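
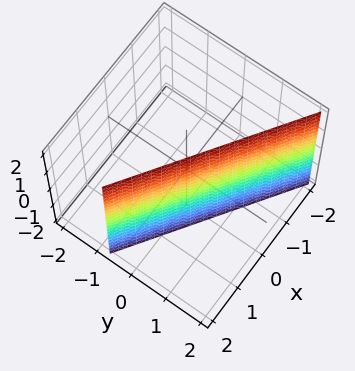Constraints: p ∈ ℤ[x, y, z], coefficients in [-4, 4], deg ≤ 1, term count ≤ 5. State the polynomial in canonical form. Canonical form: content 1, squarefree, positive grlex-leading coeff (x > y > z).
2*x + 3*y - 2

(a) The degree is 1 — the surface is flat (a plane).
(b) Checking where it meets the axes: it crosses the x-axis at the gridline x = 1; it misses every integer gridline on the z-axis.
(c) Fitting integer coefficients to these (and the overall shape) gives p.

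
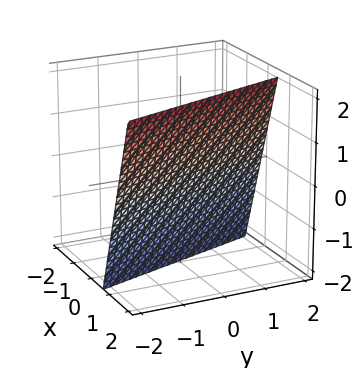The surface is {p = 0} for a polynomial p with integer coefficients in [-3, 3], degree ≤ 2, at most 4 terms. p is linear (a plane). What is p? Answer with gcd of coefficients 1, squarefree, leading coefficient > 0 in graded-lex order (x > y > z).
deg p = 1. The surface is flat (a plane).
Against the integer gridlines: it meets the z-axis at z = -2 (among the integer gridlines); one y-axis crossing is at y = 2.
Putting this together gives p.

3*x + y - z - 2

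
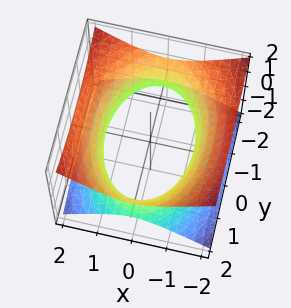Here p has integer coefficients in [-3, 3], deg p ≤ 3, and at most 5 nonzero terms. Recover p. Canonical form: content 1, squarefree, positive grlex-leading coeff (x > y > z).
2*x^2 + y^2 - 3*z^2 - 3

(a) deg p = 2. One connected sheet with a waist; a quadric.
(b) Symmetries: mirror symmetry y ↦ −y ⇒ only even powers of y; mirror symmetry z ↦ −z ⇒ only even powers of z; it's symmetric under x → −x, forcing even powers of x.
(c) Checking where it meets the axes: the surface avoids every integer z-axis point in the box.
(d) Solving for integer coefficients yields p as stated.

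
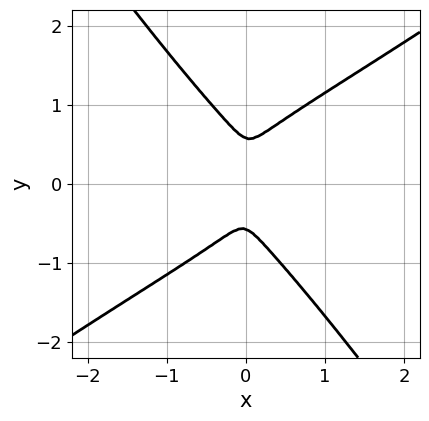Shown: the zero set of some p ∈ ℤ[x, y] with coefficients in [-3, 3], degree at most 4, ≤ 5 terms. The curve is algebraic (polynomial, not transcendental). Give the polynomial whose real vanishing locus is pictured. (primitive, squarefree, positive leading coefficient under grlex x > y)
First, degree: the shape is more complex than any degree-3 curve, so deg p = 4.
Finally, putting this together gives p.

3*x^2*y^2 - 2*x*y^3 - 3*y^4 + 3*x^2 + y^2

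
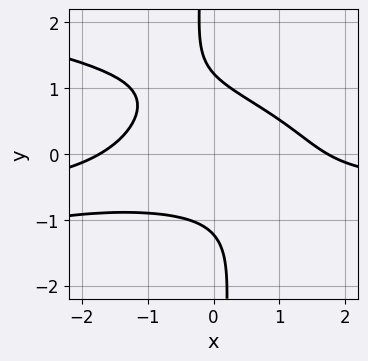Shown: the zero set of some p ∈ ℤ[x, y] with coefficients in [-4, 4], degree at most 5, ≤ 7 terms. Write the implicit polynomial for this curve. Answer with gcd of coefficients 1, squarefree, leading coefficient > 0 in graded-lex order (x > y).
3*x*y^3 + 2*x^2*y + x^2 + 2*y^2 - 3

The degree is 4 — the shape is more complex than any degree-3 curve.
Matching integer coefficients to the picture gives p.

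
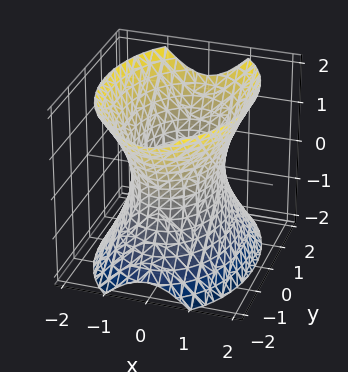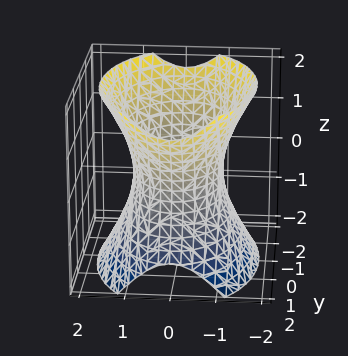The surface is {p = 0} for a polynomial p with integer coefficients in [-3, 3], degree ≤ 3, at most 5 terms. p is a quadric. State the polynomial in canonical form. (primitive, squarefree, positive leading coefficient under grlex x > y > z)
2*x^2 + y^2 - z^2 - 2

1. deg p = 2.
2. Symmetries: it's symmetric under y → −y, forcing even powers of y; it's symmetric under x → −x, forcing even powers of x; the z ↦ −z reflection is a symmetry, so z appears only in even powers.
3. Checking where it meets the axes: it misses every integer gridline on the z-axis; the x-axis gridline crossings are at x ∈ {-1, 1}.
4. Matching integer coefficients to the picture gives p.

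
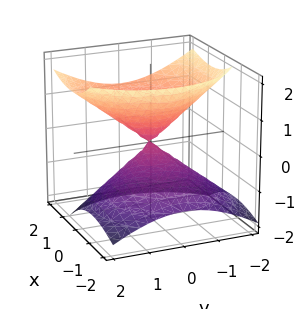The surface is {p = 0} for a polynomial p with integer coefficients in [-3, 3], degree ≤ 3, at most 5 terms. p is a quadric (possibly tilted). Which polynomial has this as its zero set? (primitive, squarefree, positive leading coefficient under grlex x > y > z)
2*x^2 - 2*x*z + 2*y^2 - 3*z^2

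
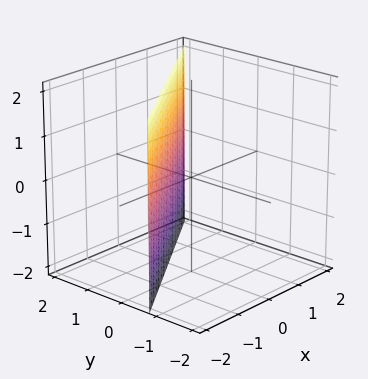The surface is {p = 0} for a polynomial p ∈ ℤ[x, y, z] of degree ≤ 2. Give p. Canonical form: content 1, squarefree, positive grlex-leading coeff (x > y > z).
1. The degree is 1 — every cross-section is a straight line — this is a plane.
2. Checking where it meets the axes: it misses every integer gridline on the z-axis; it crosses the x-axis at the gridline x = -1.
3. The integer polynomial consistent with all of this is the stated p.

2*x - 3*y + 2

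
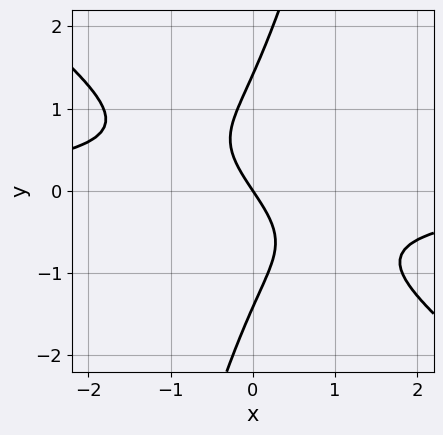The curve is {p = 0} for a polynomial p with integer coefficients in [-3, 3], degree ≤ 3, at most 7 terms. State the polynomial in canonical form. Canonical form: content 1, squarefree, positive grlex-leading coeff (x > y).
1. The degree is 3 — the shape is more complex than any degree-2 curve.
2. Reading off the gridlines: one x-axis crossing is at x = 0; it meets the y-axis at y = 0 (among the integer gridlines).
3. Fitting integer coefficients to these (and the overall shape) gives p.

3*x^2*y + 3*x*y^2 - y^3 + 3*x + 2*y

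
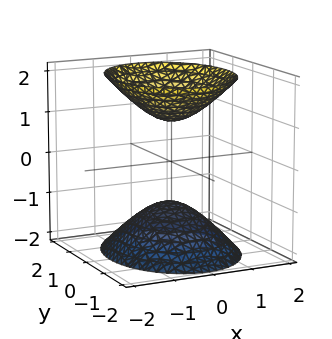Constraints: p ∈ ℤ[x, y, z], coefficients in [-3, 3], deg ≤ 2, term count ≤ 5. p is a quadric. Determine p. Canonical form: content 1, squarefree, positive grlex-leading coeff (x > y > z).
3*x^2 + 2*y^2 - 2*z^2 + 2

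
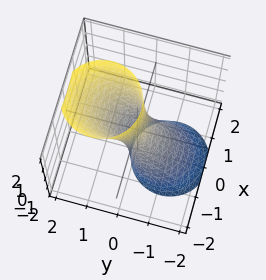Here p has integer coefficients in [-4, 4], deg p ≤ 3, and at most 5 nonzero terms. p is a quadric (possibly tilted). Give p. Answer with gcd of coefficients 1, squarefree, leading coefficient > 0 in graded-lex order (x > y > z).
The degree is 2 — a generic line meets the surface in up to 2 points.
Observable constraints: no z-intercept at any integer in the box.
These observations pin down the coefficients.

3*x^2 + 3*y^2 - 3*y*z - 1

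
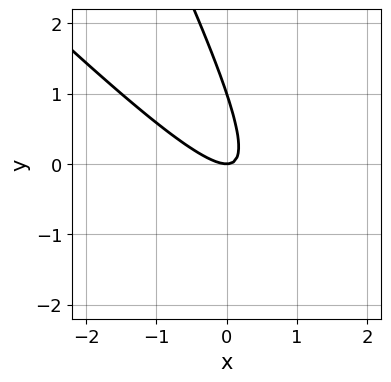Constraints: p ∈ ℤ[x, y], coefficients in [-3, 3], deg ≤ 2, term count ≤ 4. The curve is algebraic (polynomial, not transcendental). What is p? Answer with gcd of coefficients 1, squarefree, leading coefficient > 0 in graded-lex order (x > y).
2*x^2 + 3*x*y + y^2 - y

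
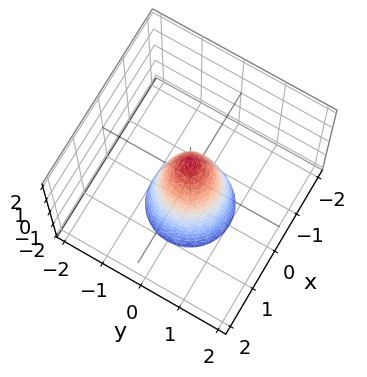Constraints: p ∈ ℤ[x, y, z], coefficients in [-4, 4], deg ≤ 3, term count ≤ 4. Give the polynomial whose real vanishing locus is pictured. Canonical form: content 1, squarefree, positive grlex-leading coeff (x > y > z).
3*x^2 + 3*y^2 + z - 1

(a) The degree is 2 — no degree-1 surface has this shape.
(b) Symmetry: the z-axis is an axis of rotation, so x and y enter only as x² + y².
(c) From the axis intercepts and sections: a circular section at z = -2 has radius exactly 1; one z-axis crossing is at z = 1.
(d) Solving for integer coefficients yields p as stated.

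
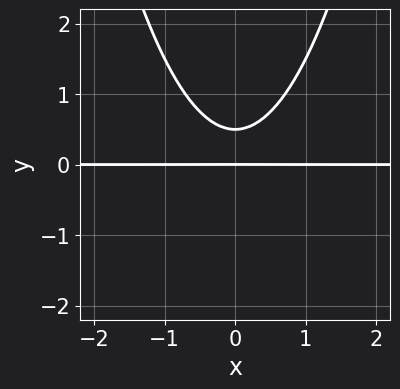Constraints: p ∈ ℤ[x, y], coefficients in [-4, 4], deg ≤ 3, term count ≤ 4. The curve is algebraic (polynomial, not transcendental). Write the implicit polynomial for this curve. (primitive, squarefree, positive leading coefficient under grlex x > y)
2*x^2*y - 2*y^2 + y

First, degree: no degree-2 curve has this shape, so deg p = 3.
Then, symmetries: the x ↦ −x reflection is a symmetry, so x appears only in even powers.
Next, from the visible intercepts: it meets the y-axis at y = 0 (among the integer gridlines); the visible x-axis segment lies entirely on the curve.
Finally, the integer polynomial consistent with all of this is the stated p.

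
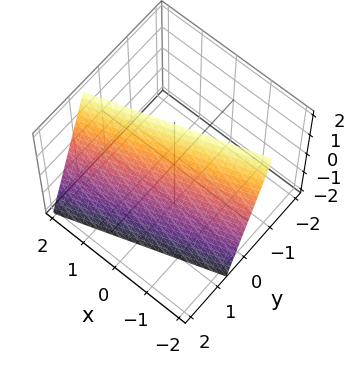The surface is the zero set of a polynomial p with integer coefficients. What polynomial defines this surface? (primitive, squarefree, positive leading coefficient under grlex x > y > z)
x - 3*y - z + 2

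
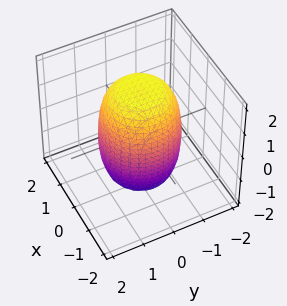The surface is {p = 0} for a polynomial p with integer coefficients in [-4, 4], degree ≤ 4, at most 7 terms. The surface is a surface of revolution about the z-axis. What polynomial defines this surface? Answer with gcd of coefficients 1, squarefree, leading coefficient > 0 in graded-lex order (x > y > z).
2*x^4 + 4*x^2*y^2 + 2*y^4 - x^2 - y^2 + z^2 - 3

(a) deg p = 4. A generic line meets the surface in up to 4 points.
(b) By symmetry, the surface is invariant under rotation about z: p = q(x² + y², z).
(c) From the visible intercepts: a circular section at z = -1 has radius between 1 and 2.
(d) Solving for integer coefficients yields p as stated.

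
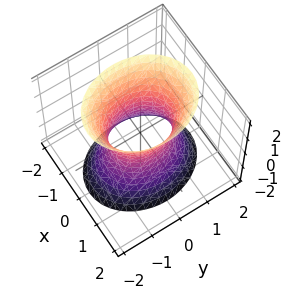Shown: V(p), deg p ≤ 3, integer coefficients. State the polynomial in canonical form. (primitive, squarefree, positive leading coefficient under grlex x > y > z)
3*x^2 + 2*y^2 - z^2 - 2

(a) deg p = 2. An hourglass — one-sheet hyperboloid; a quadric.
(b) Symmetries: mirror symmetry y ↦ −y ⇒ only even powers of y; the z ↦ −z reflection is a symmetry, so z appears only in even powers; the x ↦ −x reflection is a symmetry, so x appears only in even powers.
(c) Observable constraints: it misses every integer gridline on the z-axis; the y-axis gridline crossings are at y ∈ {-1, 1}.
(d) Matching integer coefficients to the picture gives p.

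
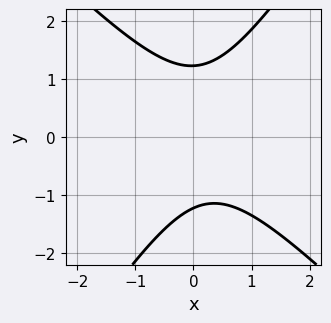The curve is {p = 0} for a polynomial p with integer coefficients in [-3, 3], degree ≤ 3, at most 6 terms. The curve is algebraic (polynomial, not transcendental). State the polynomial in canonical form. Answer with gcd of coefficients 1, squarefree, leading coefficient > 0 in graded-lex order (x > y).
(a) The degree is 2 — a generic line meets the curve in up to 2 points.
(b) Reading off the gridlines: it misses every integer gridline on the x-axis.
(c) Together with the visible shape, these determine p as stated.

3*x^2 + x*y - 2*y^2 - x + 3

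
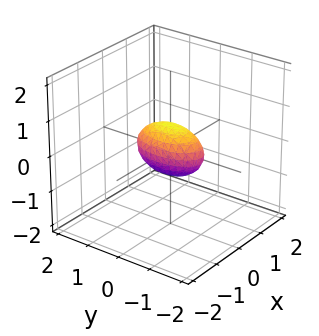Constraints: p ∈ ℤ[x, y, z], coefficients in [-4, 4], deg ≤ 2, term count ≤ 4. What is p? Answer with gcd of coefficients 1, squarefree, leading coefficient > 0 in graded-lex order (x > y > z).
First, deg p = 2.
Then, symmetries: mirror symmetry z ↦ −z ⇒ only even powers of z; the x ↦ −x reflection is a symmetry, so x appears only in even powers; the y ↦ −y reflection is a symmetry, so y appears only in even powers.
Then, from the visible intercepts: the y-axis gridline crossings are at y ∈ {-1, 1}.
Finally, together with the visible shape, these determine p as stated.

3*x^2 + y^2 + 2*z^2 - 1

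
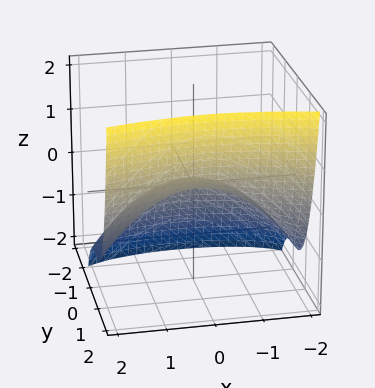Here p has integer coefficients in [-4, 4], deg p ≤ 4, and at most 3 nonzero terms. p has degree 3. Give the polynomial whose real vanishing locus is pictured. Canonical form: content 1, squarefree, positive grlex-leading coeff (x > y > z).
2*y^3 - x^2 - 3*z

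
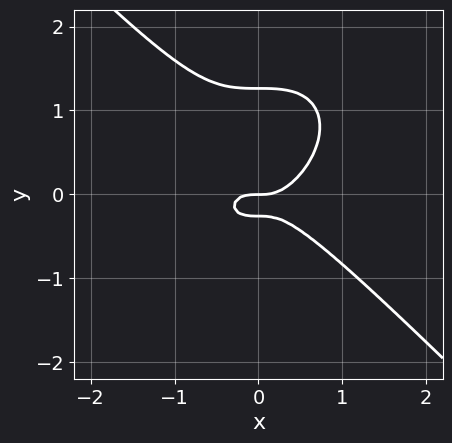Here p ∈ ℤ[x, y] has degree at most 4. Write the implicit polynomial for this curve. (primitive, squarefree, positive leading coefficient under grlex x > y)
First, deg p = 3. No degree-2 curve has this shape.
Then, observable constraints: one y-axis crossing is at y = 0; one x-axis crossing is at x = 0.
Finally, matching integer coefficients to the picture gives p.

3*x^3 + 3*y^3 - 3*y^2 - y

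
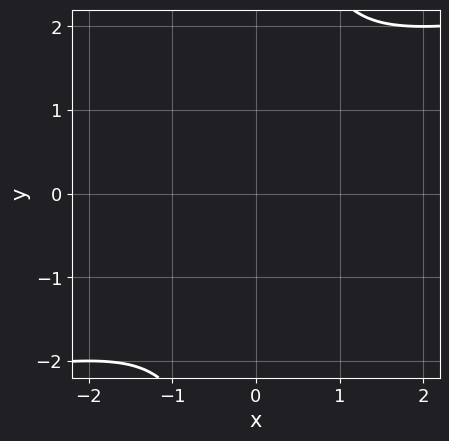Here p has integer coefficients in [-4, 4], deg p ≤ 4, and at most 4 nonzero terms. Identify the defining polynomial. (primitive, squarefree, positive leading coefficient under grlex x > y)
deg p = 4. No degree-3 curve has this shape.
The integer polynomial consistent with all of this is the stated p.

x*y^3 - 2*x^2 - 2*y^2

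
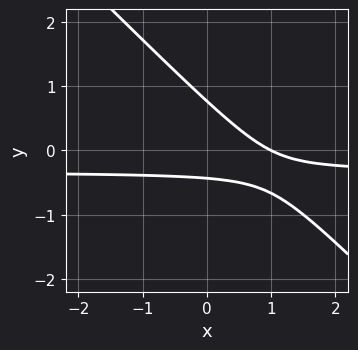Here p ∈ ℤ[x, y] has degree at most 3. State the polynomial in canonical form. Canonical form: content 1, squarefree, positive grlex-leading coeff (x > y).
3*x*y + 3*y^2 + x - y - 1

(a) Degree: a generic line meets the curve in up to 2 points, so deg p = 2.
(b) From the axis intercepts and sections: one x-axis crossing is at x = 1.
(c) Fitting integer coefficients to these (and the overall shape) gives p.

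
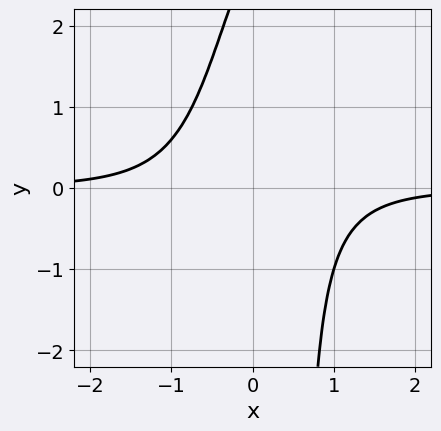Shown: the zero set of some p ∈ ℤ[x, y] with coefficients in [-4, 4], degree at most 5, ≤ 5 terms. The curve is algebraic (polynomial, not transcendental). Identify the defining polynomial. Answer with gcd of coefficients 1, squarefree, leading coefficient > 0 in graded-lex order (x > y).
1. Degree: no degree-3 curve has this shape, so deg p = 4.
2. From the visible intercepts: it misses every integer gridline on the y-axis; no x-intercept at any integer in the box.
3. These observations pin down the coefficients.

3*x^3*y + x*y - y + 3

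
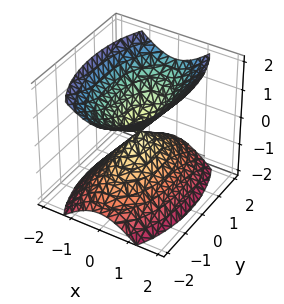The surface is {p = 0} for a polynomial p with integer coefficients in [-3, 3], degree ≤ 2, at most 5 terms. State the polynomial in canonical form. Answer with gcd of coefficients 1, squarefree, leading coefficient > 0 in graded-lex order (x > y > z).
3*x^2 + y^2 - 2*z^2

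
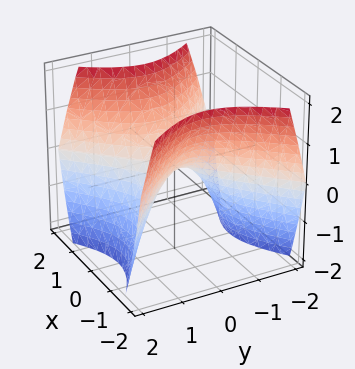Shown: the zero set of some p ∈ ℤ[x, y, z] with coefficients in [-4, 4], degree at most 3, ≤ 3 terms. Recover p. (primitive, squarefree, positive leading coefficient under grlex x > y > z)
deg p = 2.
Symmetries: mirror symmetry x ↦ −x ⇒ only even powers of x; the y ↦ −y reflection is a symmetry, so y appears only in even powers.
From the visible intercepts: one z-axis crossing is at z = 0; one x-axis crossing is at x = 0.
Putting this together gives p.

x^2 - y^2 - z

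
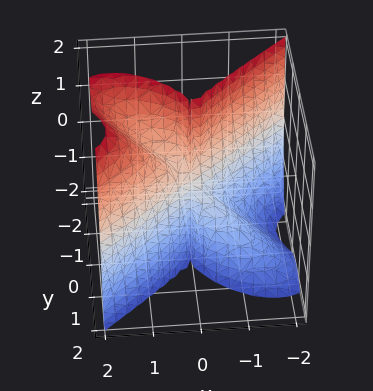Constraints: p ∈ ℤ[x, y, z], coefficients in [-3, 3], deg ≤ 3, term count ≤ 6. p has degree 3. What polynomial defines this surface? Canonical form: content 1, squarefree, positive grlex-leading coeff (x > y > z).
(a) The degree is 3 — the shape is more complex than any degree-2 surface.
(b) Against the integer gridlines: it meets the y-axis at y = 0 (among the integer gridlines); it meets the x-axis at x = 0 (among the integer gridlines).
(c) Fitting integer coefficients to these (and the overall shape) gives p. Check: (0, 0, -2) on the z-axis lies on the surface, and p(0, 0, -2) = 0. ✓

2*x^3 - 2*x^2*z + x*y*z - 3*y^3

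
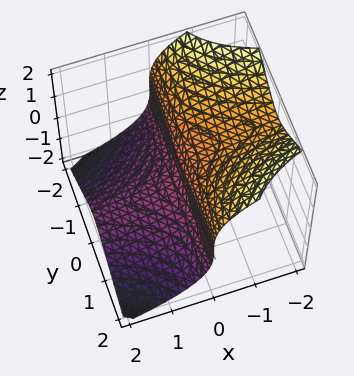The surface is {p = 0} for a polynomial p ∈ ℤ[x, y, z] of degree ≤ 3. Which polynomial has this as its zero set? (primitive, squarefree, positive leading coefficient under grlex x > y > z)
(a) Degree: no degree-2 surface has this shape, so deg p = 3.
(b) Reading off the gridlines: one x-axis crossing is at x = 0; it crosses the z-axis at the gridline z = 0; the visible y-axis segment lies entirely on the surface.
(c) Putting this together gives p.

3*x*y^2 + 2*z^3 - z^2 + x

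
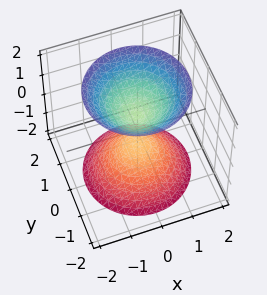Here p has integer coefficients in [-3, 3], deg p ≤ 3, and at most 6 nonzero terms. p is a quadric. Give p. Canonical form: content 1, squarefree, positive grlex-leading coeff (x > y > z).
First, I count 2 distinct pieces. They look like related sheets of one shape, so recover p as a whole.
Then, degree: two separate bowl-shaped sheets opening away from each other; a quadric, so deg p = 2.
Next, symmetries: the surface is invariant under rotation about z: p = q(x² + y², z); it's symmetric under z → −z, forcing even powers of z.
Next, against the integer gridlines: no y-intercept at any integer in the box; a circular section at z = -1 has radius between 0 and 1; it misses every integer gridline on the x-axis.
Finally, the integer polynomial consistent with all of this is the stated p.

3*x^2 + 3*y^2 - 2*z^2 + 1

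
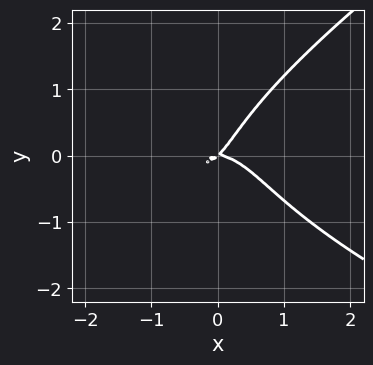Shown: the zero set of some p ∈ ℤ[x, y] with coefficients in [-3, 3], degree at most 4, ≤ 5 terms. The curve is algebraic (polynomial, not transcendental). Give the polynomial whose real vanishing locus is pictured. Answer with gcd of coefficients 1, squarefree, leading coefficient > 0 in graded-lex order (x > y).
(a) Degree: no degree-3 curve has this shape, so deg p = 4.
(b) Reading off the gridlines: it crosses the y-axis at the gridline y = 0; it crosses the x-axis at the gridline x = 0.
(c) Fitting integer coefficients to these (and the overall shape) gives p.

x*y^3 - 2*y^4 + 3*x^3 + 2*x*y - 2*y^2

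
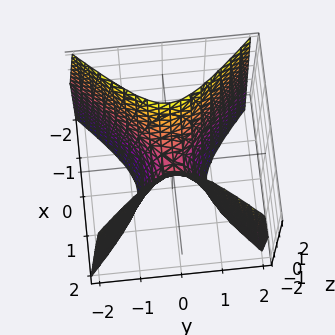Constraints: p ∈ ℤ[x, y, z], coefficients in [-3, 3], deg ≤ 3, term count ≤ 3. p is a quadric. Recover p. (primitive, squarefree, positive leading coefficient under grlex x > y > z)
3*x^2 - 3*y^2 - z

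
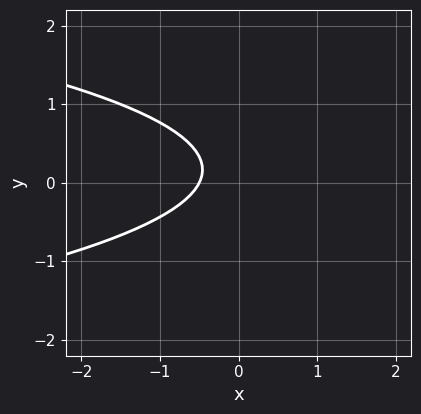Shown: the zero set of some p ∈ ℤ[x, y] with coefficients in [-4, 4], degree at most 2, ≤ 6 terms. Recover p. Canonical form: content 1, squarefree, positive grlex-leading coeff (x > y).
First, deg p = 2. No degree-1 curve has this shape.
Next, reading off the gridlines: the curve avoids every integer y-axis point in the box.
Finally, assembling these constraints gives the stated polynomial.

3*y^2 + 2*x - y + 1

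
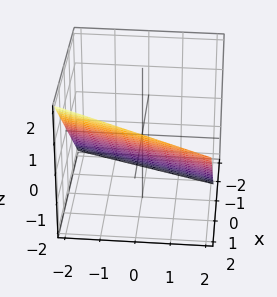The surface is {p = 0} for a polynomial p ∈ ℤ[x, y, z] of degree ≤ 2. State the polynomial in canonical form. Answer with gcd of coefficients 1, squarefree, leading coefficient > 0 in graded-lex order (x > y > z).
3*x - y - 3*z - 2

First, degree: every cross-section is a straight line — this is a plane, so deg p = 1.
Next, reading off the gridlines: it crosses the y-axis at the gridline y = -2.
Finally, solving for integer coefficients yields p as stated.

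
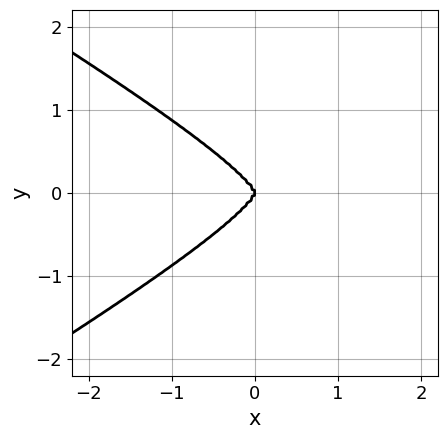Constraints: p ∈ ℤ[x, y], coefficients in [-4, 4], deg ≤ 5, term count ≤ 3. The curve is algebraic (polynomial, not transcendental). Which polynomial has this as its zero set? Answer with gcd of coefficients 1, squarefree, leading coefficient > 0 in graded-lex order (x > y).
(a) deg p = 4. A generic line meets the curve in up to 4 points.
(b) Symmetries: mirror symmetry y ↦ −y ⇒ only even powers of y.
(c) Against the integer gridlines: one x-axis crossing is at x = 0; it meets the y-axis at y = 0 (among the integer gridlines).
(d) The integer polynomial consistent with all of this is the stated p.

x^2*y^2 - 3*y^4 - x^3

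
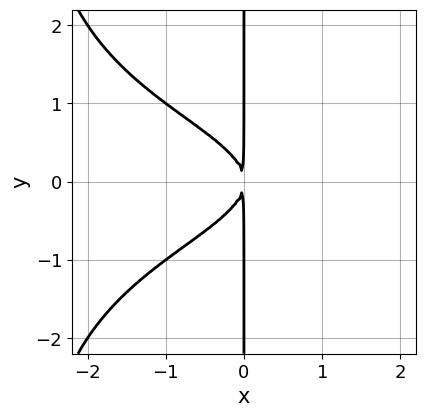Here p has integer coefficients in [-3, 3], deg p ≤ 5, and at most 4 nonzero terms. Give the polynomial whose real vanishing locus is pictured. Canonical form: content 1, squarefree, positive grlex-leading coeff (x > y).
First, deg p = 4. No degree-3 curve has this shape.
Next, symmetries: the y ↦ −y reflection is a symmetry, so y appears only in even powers.
Next, reading off the gridlines: every point of the y-axis in the box is on the curve.
Finally, matching integer coefficients to the picture gives p.

x^2*y^2 + 3*x*y^2 + 2*x^2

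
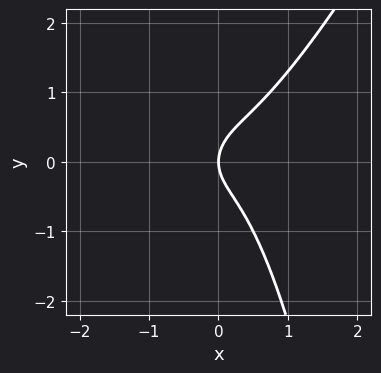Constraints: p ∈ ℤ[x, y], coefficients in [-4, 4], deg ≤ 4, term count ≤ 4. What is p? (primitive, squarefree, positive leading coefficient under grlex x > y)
2*x^3 - x^2*y - y^2 + x

1. deg p = 3. The shape is more complex than any degree-2 curve.
2. Checking where it meets the axes: it meets the x-axis at x = 0 (among the integer gridlines); it crosses the y-axis at the gridline y = 0.
3. The integer polynomial consistent with all of this is the stated p.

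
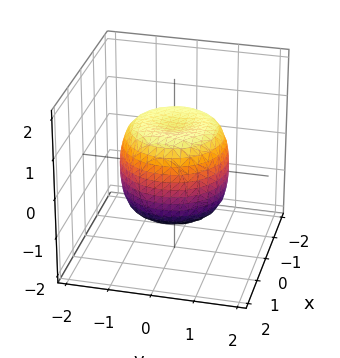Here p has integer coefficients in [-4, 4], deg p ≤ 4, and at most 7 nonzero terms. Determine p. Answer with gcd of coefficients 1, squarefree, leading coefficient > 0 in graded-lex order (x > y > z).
1. The degree is 4 — the shape is more complex than any degree-3 surface.
2. By symmetry, the z-axis is an axis of rotation, so x and y enter only as x² + y².
3. Against the integer gridlines: the z-axis gridline crossings are at z ∈ {-1, 1}; a circular section at z = 0 has radius between 1 and 2.
4. Putting this together gives p.

x^4 + 2*x^2*y^2 + y^4 - x^2 - y^2 + z^2 - 1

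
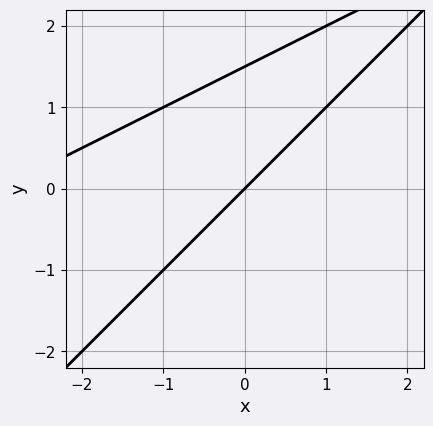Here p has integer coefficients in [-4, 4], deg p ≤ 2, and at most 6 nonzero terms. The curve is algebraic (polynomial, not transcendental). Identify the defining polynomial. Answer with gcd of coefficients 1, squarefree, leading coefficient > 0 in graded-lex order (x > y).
x^2 - 3*x*y + 2*y^2 + 3*x - 3*y

(a) deg p = 2.
(b) Against the integer gridlines: it crosses the x-axis at the gridline x = 0; one y-axis crossing is at y = 0.
(c) These observations pin down the coefficients.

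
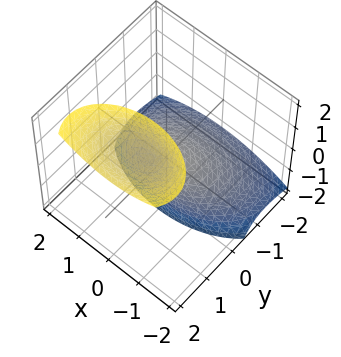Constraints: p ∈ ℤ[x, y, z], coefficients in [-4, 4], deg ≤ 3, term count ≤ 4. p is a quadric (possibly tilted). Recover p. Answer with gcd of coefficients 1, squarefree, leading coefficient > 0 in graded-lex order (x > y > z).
x^2 + 2*y^2 - 3*y*z + z

I count 2 distinct pieces. They look like related sheets of one shape, so recover p as a whole.
Degree: no degree-1 surface has this shape, so deg p = 2.
Checking where it meets the axes: one x-axis crossing is at x = 0; it crosses the y-axis at the gridline y = 0.
These observations pin down the coefficients.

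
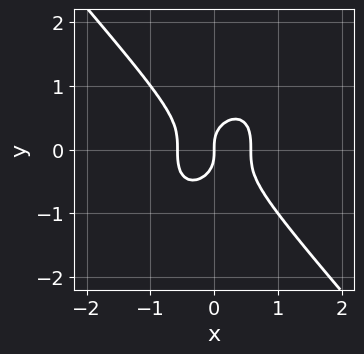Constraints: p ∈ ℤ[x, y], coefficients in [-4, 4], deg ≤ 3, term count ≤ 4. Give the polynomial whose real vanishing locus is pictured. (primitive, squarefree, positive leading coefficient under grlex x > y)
3*x^3 + 2*y^3 - x

Degree: a generic line meets the curve in up to 3 points, so deg p = 3.
Observable constraints: one y-axis crossing is at y = 0; it crosses the x-axis at the gridline x = 0.
Solving for integer coefficients yields p as stated.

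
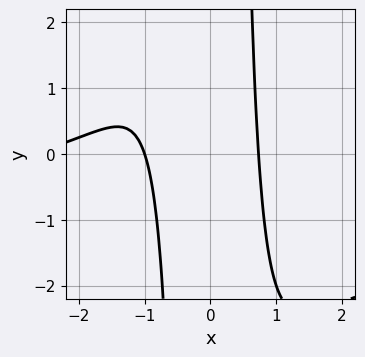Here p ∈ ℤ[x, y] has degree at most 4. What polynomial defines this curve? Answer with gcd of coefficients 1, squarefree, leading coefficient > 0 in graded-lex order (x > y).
x^3*y + x^3 + 3*x^2 - 2

First, deg p = 4.
Then, observable constraints: it crosses the x-axis at the gridline x = -1; no y-intercept at any integer in the box.
Finally, assembling these constraints gives the stated polynomial.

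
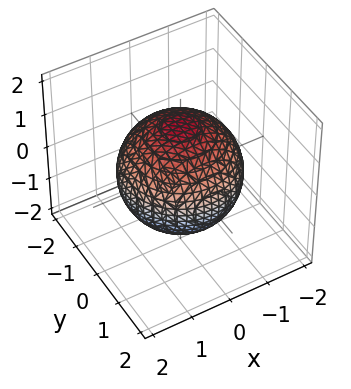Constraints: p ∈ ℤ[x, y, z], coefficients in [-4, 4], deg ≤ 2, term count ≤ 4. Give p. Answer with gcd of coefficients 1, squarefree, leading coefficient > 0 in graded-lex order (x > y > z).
1. The degree is 2 — a closed, bounded, convex surface; a quadric.
2. By symmetry, the z-axis is an axis of rotation, so x and y enter only as x² + y²; it's symmetric under z → −z, forcing even powers of z.
3. Observable constraints: a circular section at z = 1 has radius exactly 1.
4. Together with the visible shape, these determine p as stated.

x^2 + y^2 + z^2 - 2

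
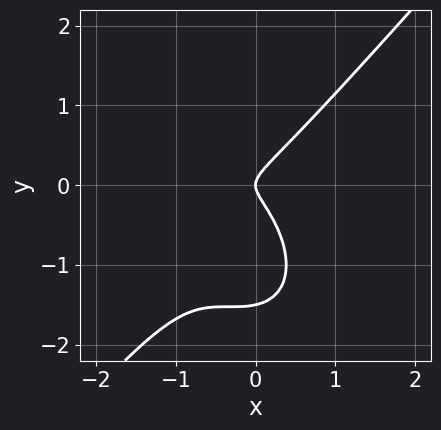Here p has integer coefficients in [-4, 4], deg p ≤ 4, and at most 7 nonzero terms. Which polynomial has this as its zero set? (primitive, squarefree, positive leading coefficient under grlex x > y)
3*x^3 - 2*y^3 + 3*x^2 - 3*y^2 + x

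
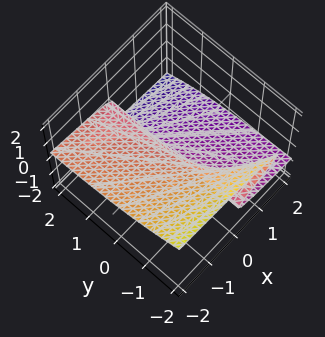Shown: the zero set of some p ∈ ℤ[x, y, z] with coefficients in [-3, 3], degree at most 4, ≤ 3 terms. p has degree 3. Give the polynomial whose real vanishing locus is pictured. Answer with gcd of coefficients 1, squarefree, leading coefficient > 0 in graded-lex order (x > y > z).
2*y*z^2 + 3*z^3 + x

deg p = 3. No degree-2 surface has this shape.
From the axis intercepts and sections: it meets the x-axis at x = 0 (among the integer gridlines); it crosses the z-axis at the gridline z = 0; the visible y-axis segment lies entirely on the surface.
Assembling these constraints gives the stated polynomial.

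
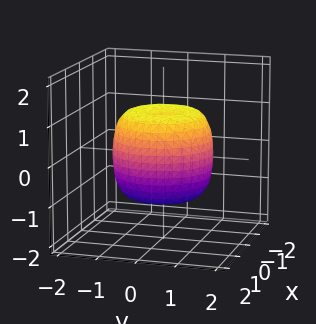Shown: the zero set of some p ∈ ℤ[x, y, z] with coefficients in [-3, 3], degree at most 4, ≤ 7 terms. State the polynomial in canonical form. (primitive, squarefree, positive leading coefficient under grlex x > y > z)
The degree is 4 — the shape is more complex than any degree-3 surface.
Symmetry: every cross-section ⟂ z is a circle, so x, y appear only via x² + y².
Reading off the gridlines: a circular section at z = -1 has radius exactly 1; the z-axis gridline crossings are at z ∈ {-1, 1}.
Fitting integer coefficients to these (and the overall shape) gives p.

x^4 + 2*x^2*y^2 + y^4 - x^2 - y^2 + z^2 - 1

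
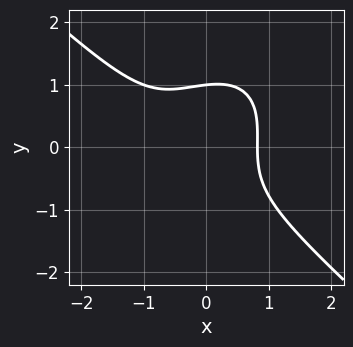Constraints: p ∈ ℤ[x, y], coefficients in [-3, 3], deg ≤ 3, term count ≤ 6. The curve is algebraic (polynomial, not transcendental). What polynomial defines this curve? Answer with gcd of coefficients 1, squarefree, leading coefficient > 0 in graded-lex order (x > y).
3*x^3 - x*y^2 + 3*y^3 + 2*x^2 - 3

1. Degree: no degree-2 curve has this shape, so deg p = 3.
2. Reading off the gridlines: it crosses the y-axis at the gridline y = 1.
3. The integer polynomial consistent with all of this is the stated p.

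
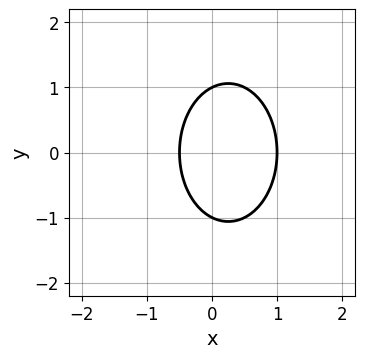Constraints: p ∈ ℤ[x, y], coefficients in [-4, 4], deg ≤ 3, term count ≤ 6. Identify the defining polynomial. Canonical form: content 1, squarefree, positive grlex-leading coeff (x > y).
2*x^2 + y^2 - x - 1

(a) deg p = 2. The shape is more complex than any degree-1 curve.
(b) Symmetries: mirror symmetry y ↦ −y ⇒ only even powers of y.
(c) Against the integer gridlines: the y-axis gridline crossings are at y ∈ {-1, 1}; one x-axis crossing is at x = 1.
(d) These observations pin down the coefficients.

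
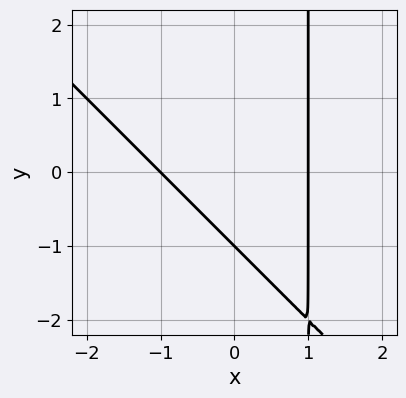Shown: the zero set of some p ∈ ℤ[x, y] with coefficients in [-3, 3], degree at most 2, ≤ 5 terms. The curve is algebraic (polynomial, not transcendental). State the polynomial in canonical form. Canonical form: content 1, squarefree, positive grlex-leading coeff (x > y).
x^2 + x*y - y - 1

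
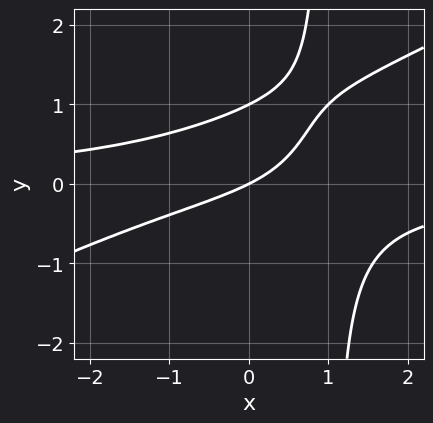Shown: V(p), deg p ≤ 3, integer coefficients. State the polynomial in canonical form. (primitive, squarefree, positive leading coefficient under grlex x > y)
(a) The degree is 3 — the shape is more complex than any degree-2 curve.
(b) Observable constraints: it meets the x-axis at x = 0 (among the integer gridlines); among the integer gridlines, it crosses the y-axis at y ∈ {0, 1}.
(c) These observations pin down the coefficients.

x^2*y - 2*x*y^2 + 2*y^2 + x - 2*y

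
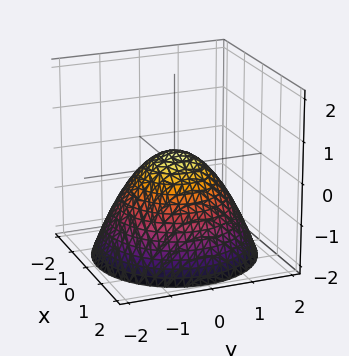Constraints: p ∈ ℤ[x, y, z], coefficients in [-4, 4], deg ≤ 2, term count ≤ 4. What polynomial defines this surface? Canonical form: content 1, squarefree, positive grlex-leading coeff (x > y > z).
2*x^2 + 2*y^2 + 3*z - 1

Degree: the shape is more complex than any degree-1 surface, so deg p = 2.
Symmetries: rotational symmetry about the z-axis ⇒ p depends on x, y only through x² + y².
From the visible intercepts: a circular section at z = -2 has radius between 1 and 2.
Solving for integer coefficients yields p as stated.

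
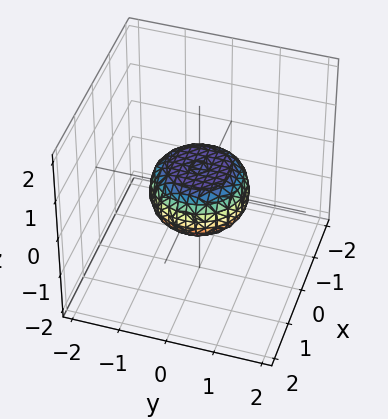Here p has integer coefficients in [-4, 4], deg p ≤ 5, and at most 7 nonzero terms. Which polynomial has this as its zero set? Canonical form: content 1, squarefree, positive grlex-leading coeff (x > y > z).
deg p = 4.
Symmetry: the surface is invariant under rotation about z: p = q(x² + y², z).
Checking where it meets the axes: among the integer gridlines, it crosses the x-axis at x ∈ {-1, 1}; among the integer gridlines, it crosses the y-axis at y ∈ {-1, 1}.
The integer polynomial consistent with all of this is the stated p.

2*x^4 + 4*x^2*y^2 + 2*y^4 - x^2 - y^2 + 3*z^2 - 1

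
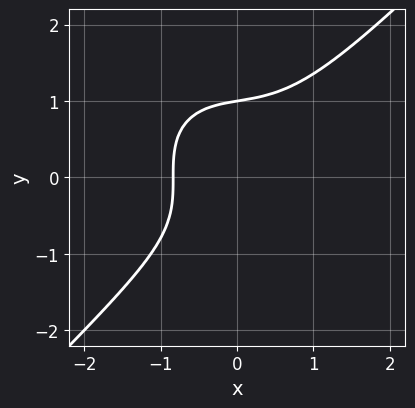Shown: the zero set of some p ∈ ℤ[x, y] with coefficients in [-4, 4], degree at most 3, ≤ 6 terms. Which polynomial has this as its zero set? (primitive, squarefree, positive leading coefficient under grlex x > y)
2*x^3 - 2*y^3 + x + 2

(a) The degree is 3 — a generic line meets the curve in up to 3 points.
(b) Observable constraints: it meets the y-axis at y = 1 (among the integer gridlines).
(c) Matching integer coefficients to the picture gives p.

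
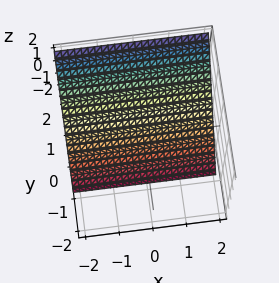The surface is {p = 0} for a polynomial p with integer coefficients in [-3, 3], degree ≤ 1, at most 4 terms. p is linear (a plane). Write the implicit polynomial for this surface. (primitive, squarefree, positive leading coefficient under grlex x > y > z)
3*y - 2*z - 2

Degree: every cross-section is a straight line — this is a plane, so deg p = 1.
Observable constraints: it misses every integer gridline on the x-axis; it crosses the z-axis at the gridline z = -1.
Matching integer coefficients to the picture gives p.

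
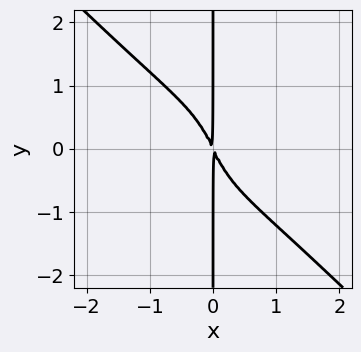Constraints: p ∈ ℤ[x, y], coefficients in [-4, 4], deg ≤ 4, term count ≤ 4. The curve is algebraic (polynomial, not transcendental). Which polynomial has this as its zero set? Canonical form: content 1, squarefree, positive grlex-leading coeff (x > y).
x^4 + x*y^3 + 2*x^2 + x*y

1. The degree is 4 — no degree-3 curve has this shape.
2. From the visible intercepts: every point of the y-axis in the box is on the curve.
3. Fitting integer coefficients to these (and the overall shape) gives p.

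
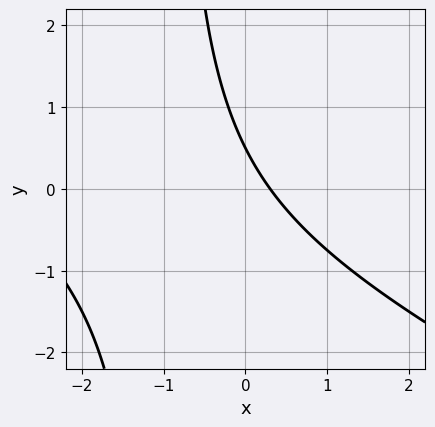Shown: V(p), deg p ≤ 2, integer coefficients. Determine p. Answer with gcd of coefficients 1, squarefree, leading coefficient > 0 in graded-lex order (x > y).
(a) deg p = 2.
(b) The integer polynomial consistent with all of this is the stated p.

x^2 + 2*x*y + 3*x + 2*y - 1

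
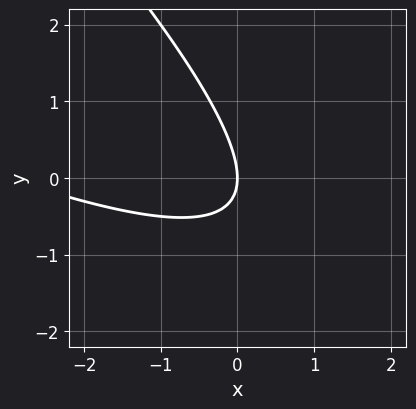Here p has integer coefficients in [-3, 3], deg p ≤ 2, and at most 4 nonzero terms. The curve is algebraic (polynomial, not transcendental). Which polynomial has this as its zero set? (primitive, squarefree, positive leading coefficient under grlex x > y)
Degree: a generic line meets the curve in up to 2 points, so deg p = 2.
From the visible intercepts: it crosses the y-axis at the gridline y = 0; it meets the x-axis at x = 0 (among the integer gridlines).
The integer polynomial consistent with all of this is the stated p.

x^2 + 3*x*y + 2*y^2 + 3*x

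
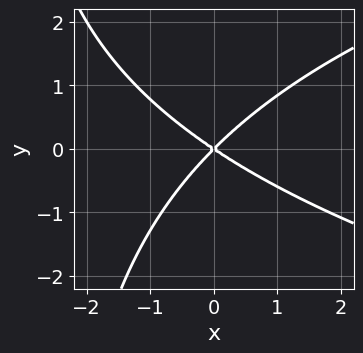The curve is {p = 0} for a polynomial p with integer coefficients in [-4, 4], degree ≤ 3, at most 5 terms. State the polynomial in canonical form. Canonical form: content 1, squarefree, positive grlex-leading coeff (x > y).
x*y^2 - 2*x^2 - x*y + 3*y^2

1. The degree is 3 — no degree-2 curve has this shape.
2. Observable constraints: it crosses the x-axis at the gridline x = 0; one y-axis crossing is at y = 0.
3. Assembling these constraints gives the stated polynomial.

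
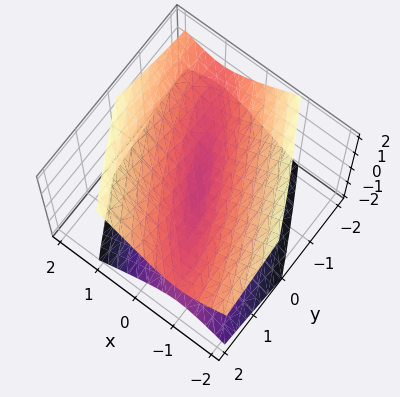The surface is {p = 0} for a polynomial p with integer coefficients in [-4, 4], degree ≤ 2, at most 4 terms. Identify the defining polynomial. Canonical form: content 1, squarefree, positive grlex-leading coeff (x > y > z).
1. I count 2 distinct pieces.
2. Degree: the shape is more complex than any degree-1 surface, so deg p = 2.
3. From the visible intercepts: it crosses the x-axis at the gridline x = 0; it meets the y-axis at y = 0 (among the integer gridlines); it crosses the z-axis at the gridline z = 0.
4. Assembling these constraints gives the stated polynomial.

3*x^2 + 3*x*y + y^2 - 3*z^2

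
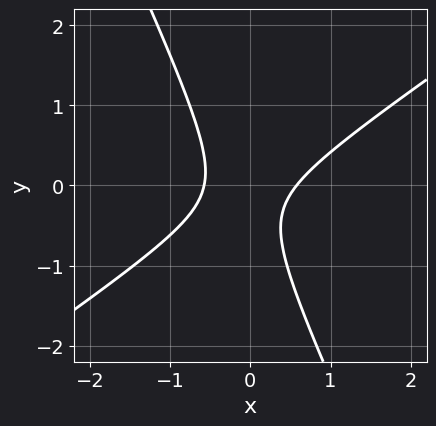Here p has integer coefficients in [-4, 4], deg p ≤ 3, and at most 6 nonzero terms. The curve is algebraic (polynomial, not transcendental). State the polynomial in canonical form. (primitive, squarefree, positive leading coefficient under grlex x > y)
3*x^2 - 3*x*y - 2*y^2 - y - 1

deg p = 2. A generic line meets the curve in up to 2 points.
Observable constraints: it misses every integer gridline on the y-axis.
Matching integer coefficients to the picture gives p.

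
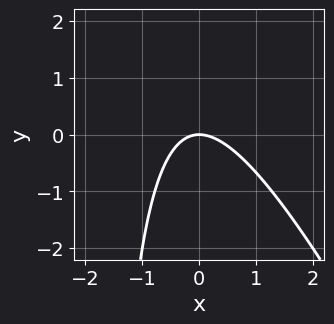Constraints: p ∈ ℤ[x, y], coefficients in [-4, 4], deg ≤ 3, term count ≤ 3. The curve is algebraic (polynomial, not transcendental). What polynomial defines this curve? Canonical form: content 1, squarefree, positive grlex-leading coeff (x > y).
2*x^2 + x*y + 2*y

First, the degree is 2 — the shape is more complex than any degree-1 curve.
Then, reading off the gridlines: it meets the x-axis at x = 0 (among the integer gridlines); it crosses the y-axis at the gridline y = 0.
Finally, fitting integer coefficients to these (and the overall shape) gives p.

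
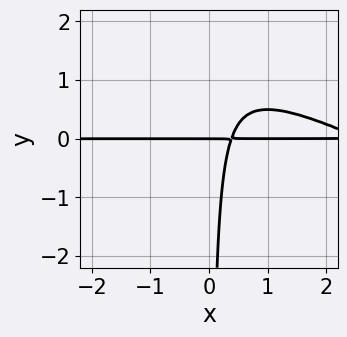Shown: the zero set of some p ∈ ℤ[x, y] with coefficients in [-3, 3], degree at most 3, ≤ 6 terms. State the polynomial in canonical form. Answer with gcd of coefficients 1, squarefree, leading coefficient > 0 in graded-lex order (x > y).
x^2*y + 2*x*y^2 - 3*x*y + y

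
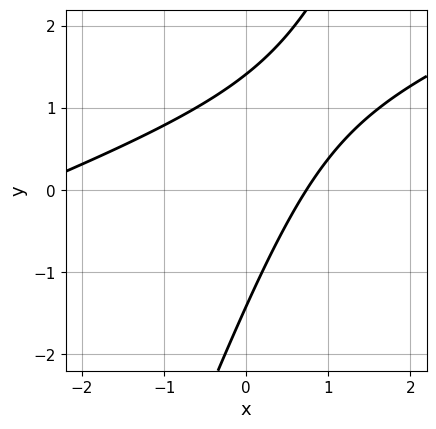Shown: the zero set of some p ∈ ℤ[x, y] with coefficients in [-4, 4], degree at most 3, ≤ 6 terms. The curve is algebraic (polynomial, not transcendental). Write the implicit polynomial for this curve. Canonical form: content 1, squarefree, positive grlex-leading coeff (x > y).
x^2 - 3*x*y + y^2 + 2*x - 2

1. deg p = 2.
2. Putting this together gives p.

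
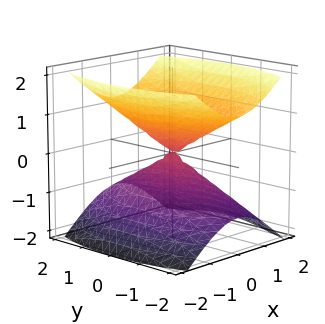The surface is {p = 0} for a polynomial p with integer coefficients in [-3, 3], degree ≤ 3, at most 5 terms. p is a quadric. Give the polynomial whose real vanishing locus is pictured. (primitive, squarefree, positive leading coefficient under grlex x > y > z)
3*x^2 + y^2 - 3*z^2

There are 2 components. They look like related sheets of one shape, so recover p as a whole.
deg p = 2. A double cone through the origin; a quadric.
Symmetries: it's symmetric under z → −z, forcing even powers of z; the y ↦ −y reflection is a symmetry, so y appears only in even powers; the x ↦ −x reflection is a symmetry, so x appears only in even powers.
From the axis intercepts and sections: it meets the y-axis at y = 0 (among the integer gridlines); it crosses the z-axis at the gridline z = 0; one x-axis crossing is at x = 0.
These observations pin down the coefficients.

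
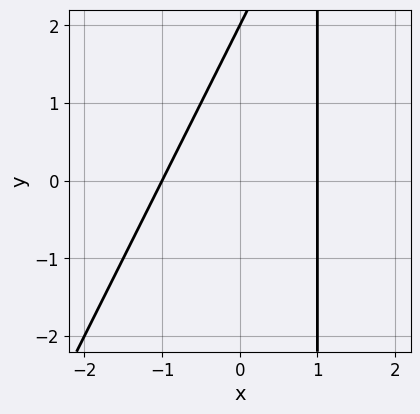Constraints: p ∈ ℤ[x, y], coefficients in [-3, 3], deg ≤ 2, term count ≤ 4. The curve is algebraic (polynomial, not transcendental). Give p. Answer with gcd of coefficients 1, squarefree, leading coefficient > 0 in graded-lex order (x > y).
2*x^2 - x*y + y - 2

deg p = 2. The shape is more complex than any degree-1 curve.
Reading off the gridlines: it meets the y-axis at y = 2 (among the integer gridlines); among the integer gridlines, it crosses the x-axis at x ∈ {-1, 1}.
The integer polynomial consistent with all of this is the stated p.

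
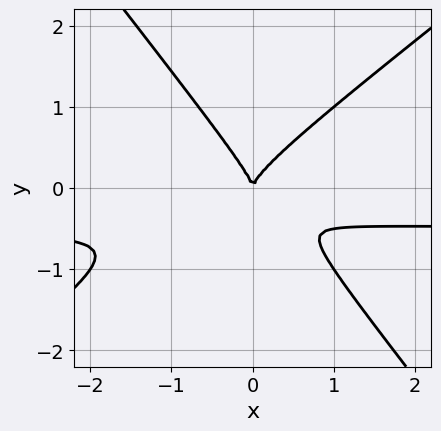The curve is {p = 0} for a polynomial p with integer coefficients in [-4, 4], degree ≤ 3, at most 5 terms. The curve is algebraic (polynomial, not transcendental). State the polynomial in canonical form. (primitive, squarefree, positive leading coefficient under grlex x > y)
2*x^2*y - x*y^2 - 2*y^3 + x^2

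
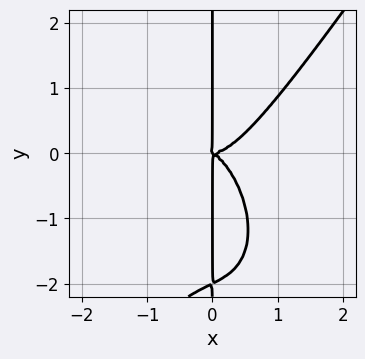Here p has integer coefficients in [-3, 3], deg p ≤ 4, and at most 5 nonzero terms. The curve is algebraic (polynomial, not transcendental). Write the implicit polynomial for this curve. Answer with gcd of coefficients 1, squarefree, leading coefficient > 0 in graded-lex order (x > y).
First, deg p = 4. No degree-3 curve has this shape.
Next, checking where it meets the axes: the visible y-axis segment lies entirely on the curve.
Finally, these observations pin down the coefficients.

3*x^4 - x*y^3 - x^2*y - 2*x*y^2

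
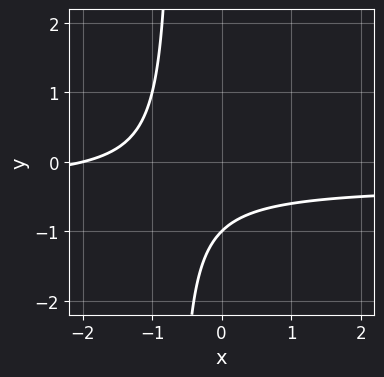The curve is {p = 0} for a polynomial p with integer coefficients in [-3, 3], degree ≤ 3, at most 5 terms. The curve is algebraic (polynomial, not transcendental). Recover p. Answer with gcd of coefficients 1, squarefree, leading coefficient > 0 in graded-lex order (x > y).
3*x*y + x + 2*y + 2

First, deg p = 2. No degree-1 curve has this shape.
Then, against the integer gridlines: it meets the x-axis at x = -2 (among the integer gridlines); one y-axis crossing is at y = -1.
Finally, solving for integer coefficients yields p as stated.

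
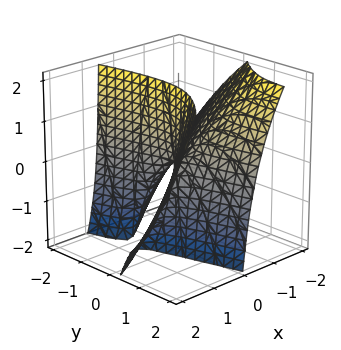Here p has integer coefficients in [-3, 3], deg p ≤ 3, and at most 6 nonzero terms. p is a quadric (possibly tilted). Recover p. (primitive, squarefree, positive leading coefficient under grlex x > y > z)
3*x^2 - 3*x*y + 3*x*z - y^2 - z

(a) The degree is 2 — no degree-1 surface has this shape.
(b) Against the integer gridlines: it meets the x-axis at x = 0 (among the integer gridlines); it meets the z-axis at z = 0 (among the integer gridlines).
(c) Solving for integer coefficients yields p as stated.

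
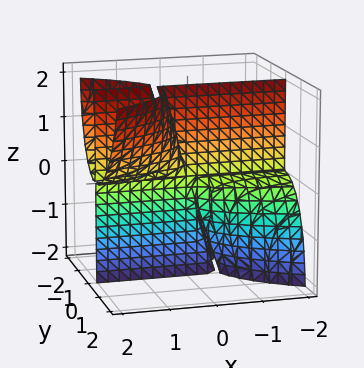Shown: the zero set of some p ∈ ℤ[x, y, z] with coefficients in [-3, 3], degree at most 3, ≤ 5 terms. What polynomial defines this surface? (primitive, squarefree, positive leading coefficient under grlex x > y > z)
3*x*y*z - 3*y^3 + y^2*z - y*z^2

(a) There are 2 components. Treating them together as one polynomial.
(b) Degree: a generic line meets the surface in up to 3 points, so deg p = 3.
(c) From the visible intercepts: every point of the z-axis in the box is on the surface; it meets the y-axis at y = 0 (among the integer gridlines); every point of the x-axis in the box is on the surface.
(d) Assembling these constraints gives the stated polynomial.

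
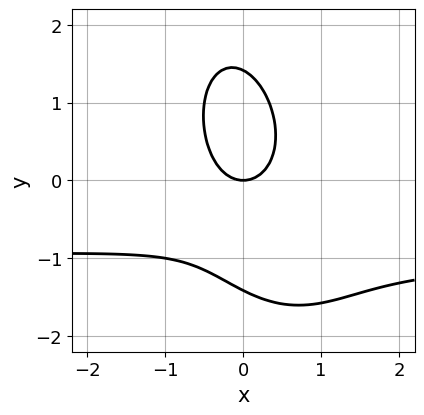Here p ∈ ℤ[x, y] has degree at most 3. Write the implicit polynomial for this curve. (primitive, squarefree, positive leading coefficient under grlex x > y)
3*x^2*y + x*y^2 + y^3 + 3*x^2 - 2*y

(a) Degree: no degree-2 curve has this shape, so deg p = 3.
(b) Observable constraints: it meets the x-axis at x = 0 (among the integer gridlines); it crosses the y-axis at the gridline y = 0.
(c) Solving for integer coefficients yields p as stated.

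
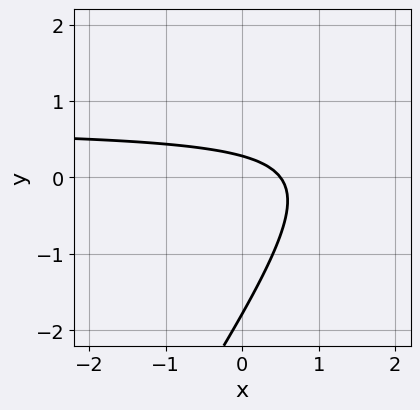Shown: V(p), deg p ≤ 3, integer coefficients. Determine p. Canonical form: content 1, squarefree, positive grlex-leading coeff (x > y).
First, the degree is 2 — a generic line meets the curve in up to 2 points.
Finally, solving for integer coefficients yields p as stated.

3*x*y - 2*y^2 - 2*x - 3*y + 1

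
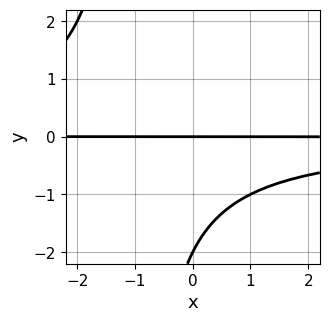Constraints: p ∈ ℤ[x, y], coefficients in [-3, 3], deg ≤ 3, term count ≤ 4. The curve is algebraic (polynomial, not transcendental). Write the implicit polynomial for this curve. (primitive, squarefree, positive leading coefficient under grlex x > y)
x*y^2 + y^2 + 2*y

First, the degree is 3 — a generic line meets the curve in up to 3 points.
Then, reading off the gridlines: every point of the x-axis in the box is on the curve; the y-axis gridline crossings are at y ∈ {-2, 0}.
Finally, assembling these constraints gives the stated polynomial.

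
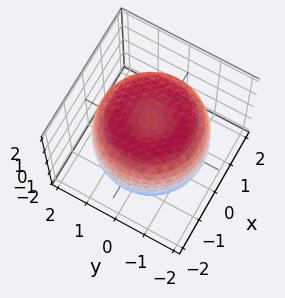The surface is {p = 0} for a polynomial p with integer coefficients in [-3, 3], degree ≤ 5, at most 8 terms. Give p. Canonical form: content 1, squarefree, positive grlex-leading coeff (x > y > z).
x^4 + 2*x^2*y^2 + y^4 - 2*x^2 - 2*y^2 + 2*z^2 - 3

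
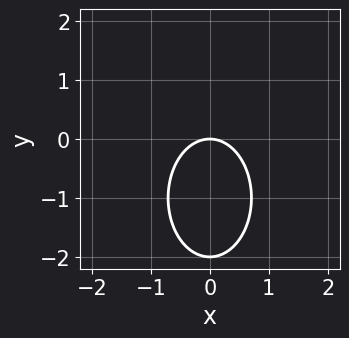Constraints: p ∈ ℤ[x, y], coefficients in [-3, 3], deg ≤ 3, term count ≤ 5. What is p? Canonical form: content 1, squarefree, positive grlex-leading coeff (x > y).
2*x^2 + y^2 + 2*y

1. Degree: no degree-1 curve has this shape, so deg p = 2.
2. Symmetries: the x ↦ −x reflection is a symmetry, so x appears only in even powers.
3. Observable constraints: the y-axis gridline crossings are at y ∈ {-2, 0}; one x-axis crossing is at x = 0.
4. Assembling these constraints gives the stated polynomial.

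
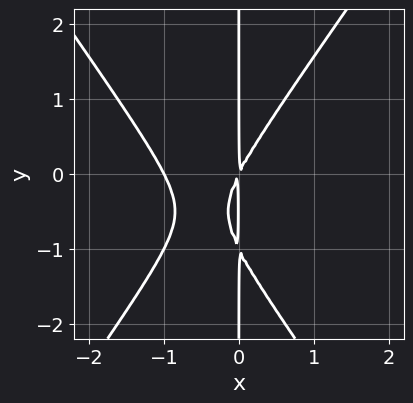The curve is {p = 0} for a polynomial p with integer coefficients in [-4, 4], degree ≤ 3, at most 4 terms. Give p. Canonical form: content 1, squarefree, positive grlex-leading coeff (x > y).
First, degree: a generic line meets the curve in up to 3 points, so deg p = 3.
Then, checking where it meets the axes: it crosses the x-axis at the gridline x = -1; the visible y-axis segment lies entirely on the curve.
Finally, putting this together gives p.

2*x^3 - x*y^2 + 2*x^2 - x*y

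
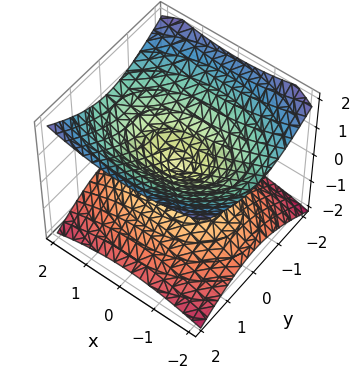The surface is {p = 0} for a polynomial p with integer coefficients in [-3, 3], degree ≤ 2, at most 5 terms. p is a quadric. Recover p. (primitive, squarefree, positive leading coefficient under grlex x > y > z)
x^2 + 2*y^2 - 3*z^2

First, degree: two nappes meeting at a single point; a quadric, so deg p = 2.
Next, symmetries: the y ↦ −y reflection is a symmetry, so y appears only in even powers; mirror symmetry x ↦ −x ⇒ only even powers of x; the z ↦ −z reflection is a symmetry, so z appears only in even powers.
Next, checking where it meets the axes: one z-axis crossing is at z = 0; it crosses the x-axis at the gridline x = 0; it meets the y-axis at y = 0 (among the integer gridlines).
Finally, putting this together gives p.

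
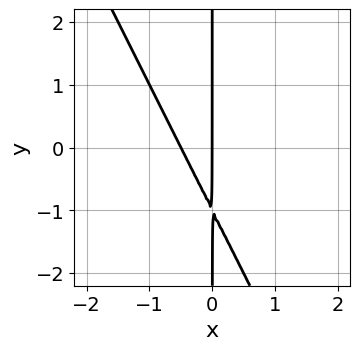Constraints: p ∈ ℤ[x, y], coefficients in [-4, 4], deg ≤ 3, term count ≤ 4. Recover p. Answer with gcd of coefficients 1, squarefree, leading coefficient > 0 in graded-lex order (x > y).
First, the degree is 2 — no degree-1 curve has this shape.
Next, checking where it meets the axes: one x-axis crossing is at x = 0; the visible y-axis segment lies entirely on the curve.
Finally, solving for integer coefficients yields p as stated.

2*x^2 + x*y + x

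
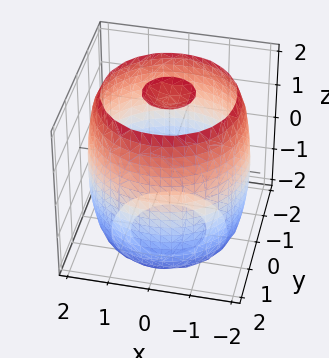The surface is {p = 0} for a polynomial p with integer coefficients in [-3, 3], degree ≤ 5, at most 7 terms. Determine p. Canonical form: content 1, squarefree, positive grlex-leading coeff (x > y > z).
x^4 + 2*x^2*y^2 + y^4 - 3*x^2 - 3*y^2 + z^2 - 3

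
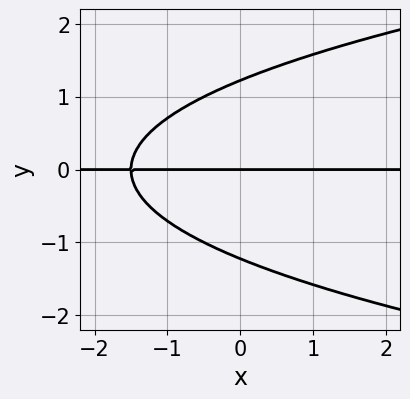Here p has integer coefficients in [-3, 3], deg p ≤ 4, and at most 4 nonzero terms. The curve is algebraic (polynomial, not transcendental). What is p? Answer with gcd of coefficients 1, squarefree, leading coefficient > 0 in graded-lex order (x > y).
First, deg p = 3. A generic line meets the curve in up to 3 points.
Then, from the visible intercepts: it meets the y-axis at y = 0 (among the integer gridlines); the visible x-axis segment lies entirely on the curve.
Finally, the integer polynomial consistent with all of this is the stated p.

2*y^3 - 2*x*y - 3*y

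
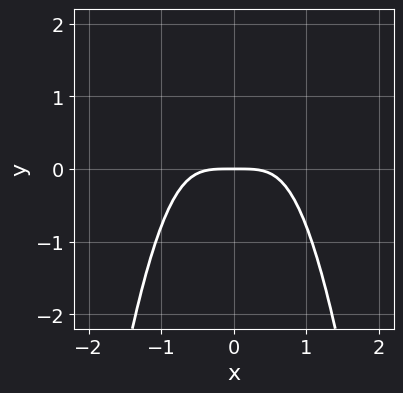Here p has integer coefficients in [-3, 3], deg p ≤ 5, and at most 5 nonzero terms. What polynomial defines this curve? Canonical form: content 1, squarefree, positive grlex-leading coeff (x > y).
3*x^4 - y^2 + 3*y

First, deg p = 4.
Then, symmetries: it's symmetric under x → −x, forcing even powers of x.
Next, observable constraints: one x-axis crossing is at x = 0; it crosses the y-axis at the gridline y = 0.
Finally, matching integer coefficients to the picture gives p.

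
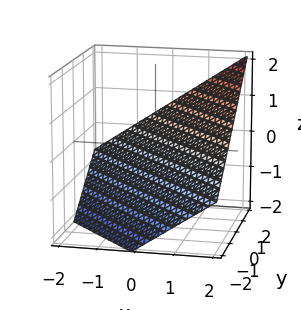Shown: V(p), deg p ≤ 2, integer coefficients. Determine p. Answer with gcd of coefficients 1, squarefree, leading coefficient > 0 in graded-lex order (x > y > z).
(a) Degree: the surface is flat (a plane), so deg p = 1.
(b) Against the integer gridlines: it meets the x-axis at x = 1 (among the integer gridlines); one y-axis crossing is at y = 1.
(c) Solving for integer coefficients yields p as stated.

2*x + 2*y - 3*z - 2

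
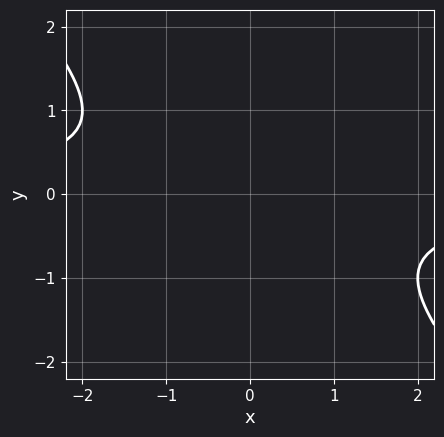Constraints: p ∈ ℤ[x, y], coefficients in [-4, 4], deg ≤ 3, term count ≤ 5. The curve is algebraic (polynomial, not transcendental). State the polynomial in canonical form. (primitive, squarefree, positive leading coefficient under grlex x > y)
deg p = 2.
Checking where it meets the axes: it misses every integer gridline on the x-axis; the curve avoids every integer y-axis point in the box.
Fitting integer coefficients to these (and the overall shape) gives p.

x*y + y^2 + 1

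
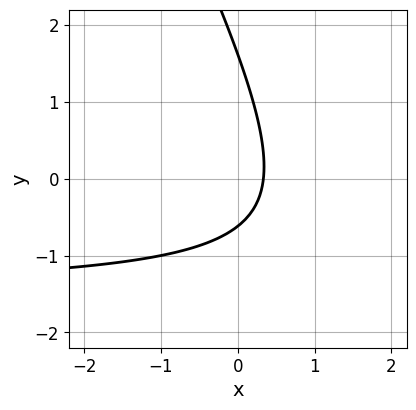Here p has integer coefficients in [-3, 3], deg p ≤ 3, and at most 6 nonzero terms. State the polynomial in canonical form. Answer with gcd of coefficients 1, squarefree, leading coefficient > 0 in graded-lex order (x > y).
(a) deg p = 2. The shape is more complex than any degree-1 curve.
(b) The integer polynomial consistent with all of this is the stated p.

2*x*y + y^2 + 3*x - y - 1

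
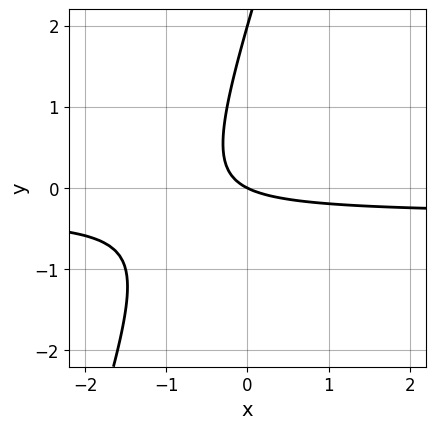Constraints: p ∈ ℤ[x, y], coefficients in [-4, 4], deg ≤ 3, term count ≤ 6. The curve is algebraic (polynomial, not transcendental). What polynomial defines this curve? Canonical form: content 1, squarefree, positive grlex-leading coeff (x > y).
Degree: a generic line meets the curve in up to 2 points, so deg p = 2.
From the visible intercepts: among the integer gridlines, it crosses the y-axis at y ∈ {0, 2}; one x-axis crossing is at x = 0.
Assembling these constraints gives the stated polynomial.

3*x*y - y^2 + x + 2*y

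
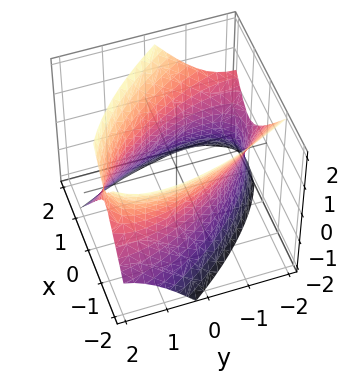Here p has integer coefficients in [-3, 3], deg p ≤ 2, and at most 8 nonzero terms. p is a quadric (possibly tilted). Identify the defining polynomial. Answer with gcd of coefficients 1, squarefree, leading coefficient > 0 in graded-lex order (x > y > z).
deg p = 2.
Reading off the gridlines: no z-intercept at any integer in the box.
Solving for integer coefficients yields p as stated.

2*x^2 + 2*x*y + y^2 + y*z - z^2 - 3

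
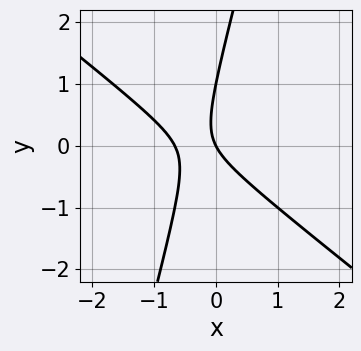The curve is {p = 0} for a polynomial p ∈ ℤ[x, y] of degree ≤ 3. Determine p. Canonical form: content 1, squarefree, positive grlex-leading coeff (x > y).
1. Degree: no degree-1 curve has this shape, so deg p = 2.
2. Against the integer gridlines: one x-axis crossing is at x = 0; the y-axis gridline crossings are at y ∈ {0, 1}.
3. Fitting integer coefficients to these (and the overall shape) gives p.

3*x^2 + 3*x*y - y^2 + 2*x + y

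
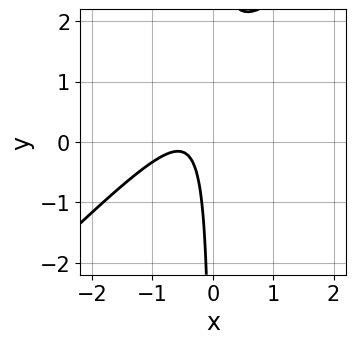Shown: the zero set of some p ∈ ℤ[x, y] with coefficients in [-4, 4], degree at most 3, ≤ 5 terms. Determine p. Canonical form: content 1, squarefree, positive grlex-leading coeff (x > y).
3*x^2 - 3*x*y + 3*x + 1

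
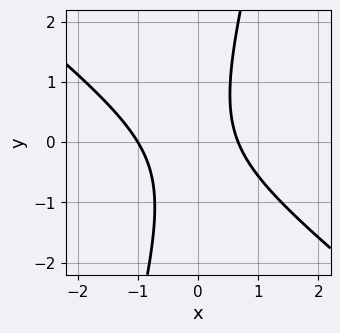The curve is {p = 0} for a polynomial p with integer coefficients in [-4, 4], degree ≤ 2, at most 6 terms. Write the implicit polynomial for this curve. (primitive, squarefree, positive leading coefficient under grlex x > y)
First, deg p = 2.
Next, observable constraints: no y-intercept at any integer in the box; it crosses the x-axis at the gridline x = -1.
Finally, fitting integer coefficients to these (and the overall shape) gives p.

3*x^2 + 3*x*y - y^2 + x - 2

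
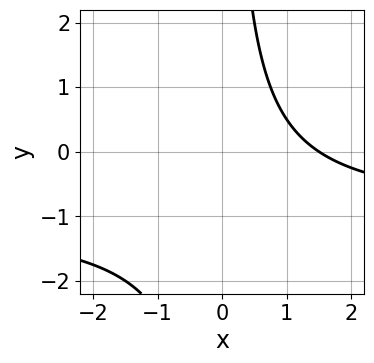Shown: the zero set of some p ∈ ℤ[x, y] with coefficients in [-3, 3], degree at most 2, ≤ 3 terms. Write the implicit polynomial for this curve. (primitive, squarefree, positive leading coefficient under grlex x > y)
2*x*y + 2*x - 3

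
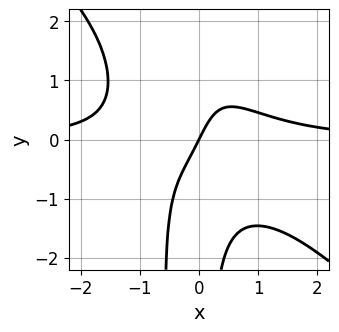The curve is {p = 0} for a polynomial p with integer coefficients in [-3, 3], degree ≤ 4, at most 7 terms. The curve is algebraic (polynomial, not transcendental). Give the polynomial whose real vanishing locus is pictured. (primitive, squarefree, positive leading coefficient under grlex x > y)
2*x^3*y + 2*x^2*y^2 + x*y^2 - 2*x + y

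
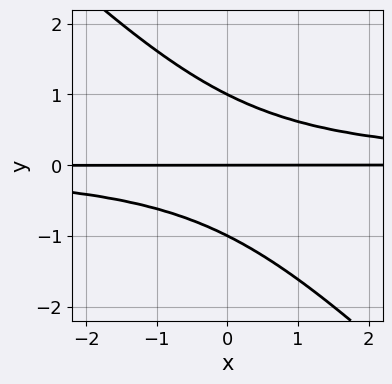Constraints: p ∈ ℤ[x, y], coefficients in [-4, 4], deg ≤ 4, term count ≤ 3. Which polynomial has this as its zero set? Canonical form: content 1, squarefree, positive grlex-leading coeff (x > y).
(a) The degree is 3 — no degree-2 curve has this shape.
(b) Reading off the gridlines: every point of the x-axis in the box is on the curve; the y-axis gridline crossings are at y ∈ {-1, 0, 1}.
(c) Together with the visible shape, these determine p as stated.

x*y^2 + y^3 - y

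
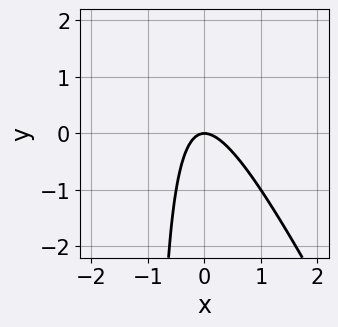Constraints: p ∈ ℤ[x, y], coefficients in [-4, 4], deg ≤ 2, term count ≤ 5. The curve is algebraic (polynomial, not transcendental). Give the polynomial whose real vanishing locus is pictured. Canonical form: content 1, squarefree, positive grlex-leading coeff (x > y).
1. Degree: no degree-1 curve has this shape, so deg p = 2.
2. From the visible intercepts: it meets the x-axis at x = 0 (among the integer gridlines); one y-axis crossing is at y = 0.
3. Solving for integer coefficients yields p as stated.

2*x^2 + x*y + y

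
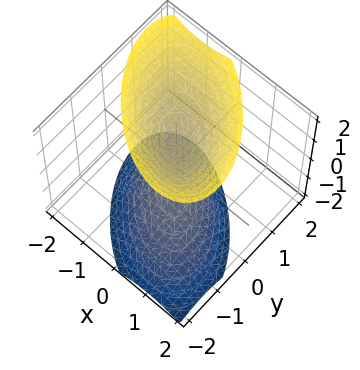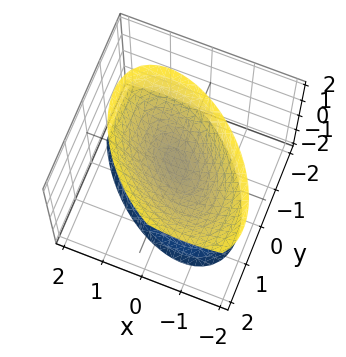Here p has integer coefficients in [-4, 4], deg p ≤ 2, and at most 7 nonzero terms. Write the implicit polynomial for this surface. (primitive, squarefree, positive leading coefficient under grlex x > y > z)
3*x^2 + 3*x*y + 3*y^2 - y*z - 2*z^2 + 1

1. I count 2 distinct pieces. Treating them together as one polynomial.
2. Degree: the shape is more complex than any degree-1 surface, so deg p = 2.
3. Observable constraints: no y-intercept at any integer in the box; no x-intercept at any integer in the box.
4. Putting this together gives p.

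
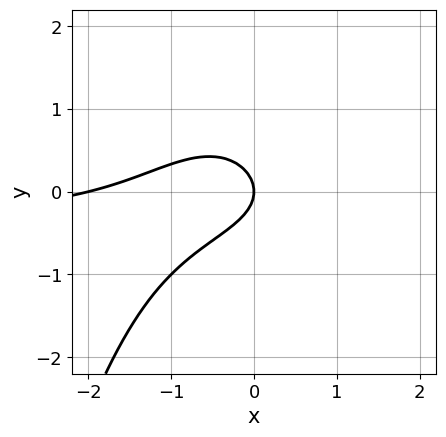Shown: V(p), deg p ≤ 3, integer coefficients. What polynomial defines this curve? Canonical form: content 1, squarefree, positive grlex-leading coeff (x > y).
2*x^2*y + x^2 + 3*y^2 + 2*x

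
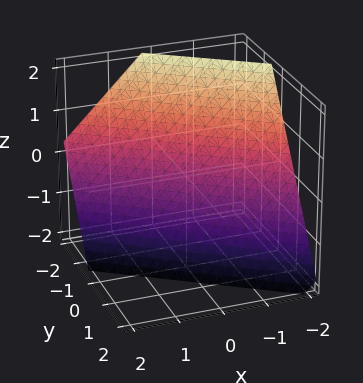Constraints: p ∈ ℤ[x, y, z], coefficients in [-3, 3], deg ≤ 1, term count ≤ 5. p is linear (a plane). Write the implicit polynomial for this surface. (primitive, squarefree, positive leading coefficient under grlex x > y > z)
2*x + 3*y + 2*z + 2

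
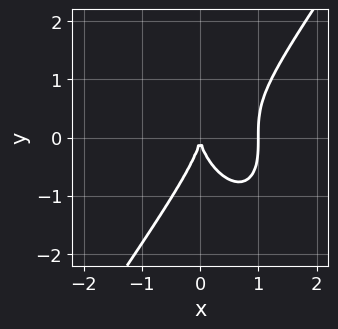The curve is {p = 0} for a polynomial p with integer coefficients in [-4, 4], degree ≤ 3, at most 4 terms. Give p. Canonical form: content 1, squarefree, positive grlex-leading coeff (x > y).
3*x^3 - y^3 - 3*x^2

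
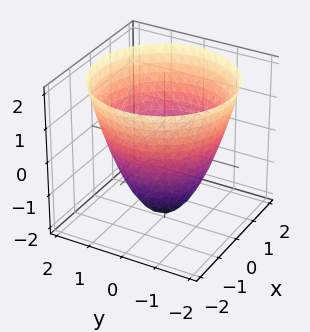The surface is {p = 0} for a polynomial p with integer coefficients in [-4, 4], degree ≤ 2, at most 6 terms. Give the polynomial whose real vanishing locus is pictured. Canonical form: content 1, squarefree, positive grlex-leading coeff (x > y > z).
x^2 + y^2 - z - 2

First, the degree is 2 — no degree-1 surface has this shape.
Next, symmetries: rotational symmetry about the z-axis ⇒ p depends on x, y only through x² + y².
Then, from the visible intercepts: a circular section at z = 0 has radius between 1 and 2; one z-axis crossing is at z = -2.
Finally, fitting integer coefficients to these (and the overall shape) gives p.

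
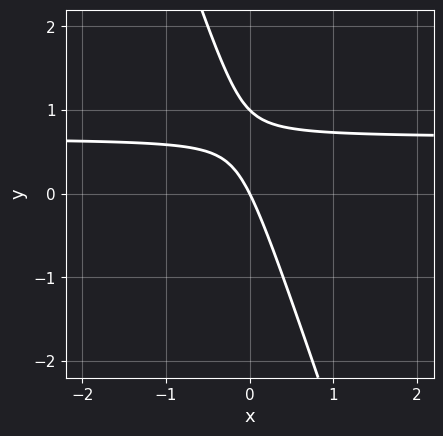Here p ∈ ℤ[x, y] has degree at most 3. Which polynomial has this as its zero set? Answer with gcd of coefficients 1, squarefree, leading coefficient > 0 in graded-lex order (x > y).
deg p = 2.
Against the integer gridlines: it crosses the x-axis at the gridline x = 0; among the integer gridlines, it crosses the y-axis at y ∈ {0, 1}.
Fitting integer coefficients to these (and the overall shape) gives p.

3*x*y + y^2 - 2*x - y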